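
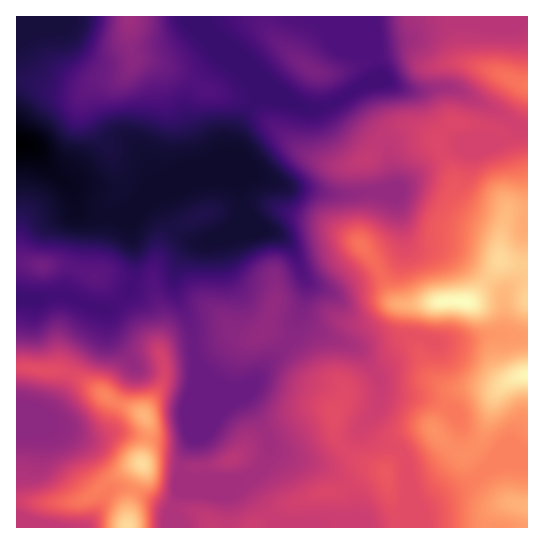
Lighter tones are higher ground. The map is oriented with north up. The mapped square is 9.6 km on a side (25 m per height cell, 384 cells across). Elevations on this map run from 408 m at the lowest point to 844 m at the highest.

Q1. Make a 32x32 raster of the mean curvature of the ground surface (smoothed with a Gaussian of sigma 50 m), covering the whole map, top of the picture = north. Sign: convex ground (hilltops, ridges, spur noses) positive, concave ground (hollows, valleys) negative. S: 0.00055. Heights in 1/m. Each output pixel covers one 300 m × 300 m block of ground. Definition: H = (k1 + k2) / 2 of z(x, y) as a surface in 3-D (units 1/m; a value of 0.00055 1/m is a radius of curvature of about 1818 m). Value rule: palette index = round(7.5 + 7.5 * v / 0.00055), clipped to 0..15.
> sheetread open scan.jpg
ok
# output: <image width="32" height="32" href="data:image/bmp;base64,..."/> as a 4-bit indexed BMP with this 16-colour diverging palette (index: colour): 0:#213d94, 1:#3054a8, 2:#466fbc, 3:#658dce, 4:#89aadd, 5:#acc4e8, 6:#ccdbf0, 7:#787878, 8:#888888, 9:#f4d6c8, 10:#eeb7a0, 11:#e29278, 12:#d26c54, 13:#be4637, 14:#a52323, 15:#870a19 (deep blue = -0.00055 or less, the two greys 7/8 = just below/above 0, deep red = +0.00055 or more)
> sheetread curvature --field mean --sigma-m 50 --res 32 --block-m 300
<image width="32" height="32" href="data:image/bmp;base64,Qk12AgAAAAAAAHYAAAAoAAAAIAAAACAAAAABAAQAAAAAAAACAAATCwAAEwsAABAAAAAAAAAAlD0hAKhUMAC8b0YAzo1lAN2qiQDoxKwA8NvMAHh4eACIiIgAyNb0AKC37gB4kuIAVGzSADdGvgAjI6UAGQqHAFQzBP9Caaiod2d2aXZ3l2a+78SsQohliJmIh3l2Z4m6dnipROFXd2eIqoeJZ3d3loVpiq7xaYdmdmd4mleJdmaXZlSv9EitlmZniIhHmZd3ZmVENboDSqZneoZ3areIV3dkRyr2B0iniHqGZ52lamZlRIy/8wd1WJmamFZ3dVyDNFffls0Hd1SJh5lmd5iMts3Ku0BPNmdkiqq4ZoqXis/ry3RknyWIhleJhXd4ZWlYdLhTae42mJl2ZUR5h0VYZWS3ZVmaVpiJhneYVCEhRlZ0hlVXaFmpeZZ7ZZ/O+/pqZFVoZZZ7l2m3VSitnf/oSol3qoa1eHaZxBV2llZVeGavyqumt3ZljuFreMZVRFu4p4iIY5hlZkZQmb+nZ2VqtZRVVmaHd2ZjFbvOp2qHeaSXdnd3eJqXd5nLmXVKl3e2mYaIh3d4h3mDdTRVOKdpyIh3d4d3d3d2MEd2VDaoWqaHd3iHd3d3dUnNy6d2iWeIZXdoh3d3d1WtuZqXmZZlV2V5dmZod2ZZyXaKl3mHeIV3e5ZWiYdne5ZFery6m6lleYqZh4hpqYdkUyaZhqlDSJh6mbhoeah3VZlTMAMgOKuHeKebioh2dWvcuFLOus3JeIZ4ioiHZ1arlld2yJqZhnd1Wql3ZnZ6qHZ3RpZ3ZVV3djbLlUd4mGZ3d0i3h3d3"/>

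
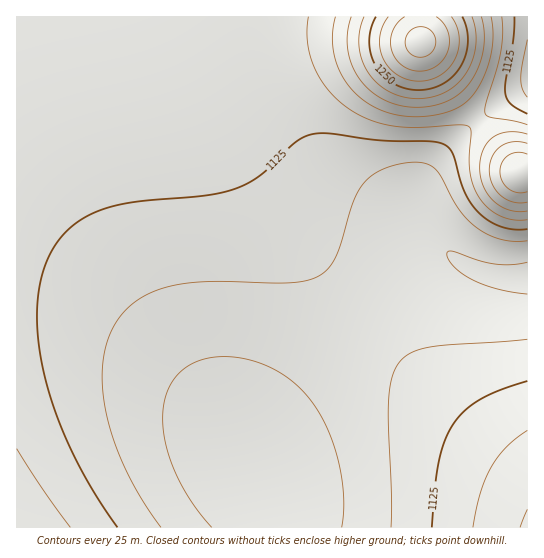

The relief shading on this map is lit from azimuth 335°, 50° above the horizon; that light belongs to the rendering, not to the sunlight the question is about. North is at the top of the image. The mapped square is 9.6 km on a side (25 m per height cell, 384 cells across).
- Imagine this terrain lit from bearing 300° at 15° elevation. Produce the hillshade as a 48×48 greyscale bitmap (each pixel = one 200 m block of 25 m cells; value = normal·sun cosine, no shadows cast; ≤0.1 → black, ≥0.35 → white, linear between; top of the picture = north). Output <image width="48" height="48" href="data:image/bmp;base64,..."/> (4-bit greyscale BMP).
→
<image width="48" height="48" href="data:image/bmp;base64,Qk32BAAAAAAAAHYAAAAoAAAAMAAAADAAAAABAAQAAAAAAIAEAAATCwAAEwsAABAAAAAAAAAAAAAAABEREQAiIiIAMzMzAERERABVVVUAZmZmAHd3dwCIiIgAmZmZAKqqqgC7u7sAzMzMAN3d3QDu7u4A////AJmZmZmZmZmZmZmZqqqqq7u7u7u7u7u7u5mZmZmZmZmZmZmZqqqqq7u7u7u7u7u7u5mZmZmZmZmZmZmZqqqqq7u7u7u7u7u7u5mZmZmYiZmZmZmZqqqqq7u7u7u7u7u7u5mZmZmIiJmZmZmZqqqqqru7u7u7u7u7u5mZmZiIiImZmZmZqqqqqru7u7u7u7u7u5mZmYiIiImZmZmZqqqqqru7u7u7u7u7u5mZmIiIiImZmZmZmqqqqqu7u7u7u7u7u5mZmIiIiImZmZmZmqqqqqq7u7u7u7u7u5mZiIiIiImZmZmZmqqqqqqru7u7u7u7u5mZiIiIiImZmZmZmqqqqqqqu7u7u7u7u5mZiIiIiImZmZmZmqqqqqqqqru7u7u7u5mZiIiIiImZmZmZmqqqqqqqqqq7u7u7u5mZiIiIiImZmZmZmaqqqqqqqqqqu7u7u5mZiIiIiJmZmZmZmaqqqqqqqqqqqru7u5mZiIiIiJmZmZmZmZqqqqqqqqqqqqq7u5mZiIiIiZmZmZmZmZqqqqqqqqqqqqqru5mZmIiImZmZmZmZmZmqqqqqqqqqqqqqu5mZmZmZmZmZmZmZmZmZqqqqqqqqqqqqq5mZmZmZmZmZmZmZmZmZmZqqqqqqqqqqqpmZmZmZmZmZmZmZmZmZmZmZmqqqqqqqqpmZmZmZmZmZmZmZmZmZmZmZmZmqqqqqqpmZmZmZmZmZmZmZmZmZmZmZmZmZqqqqqpmZmZmZmZmZmZmZmZmZmZmZmZmZmaqZmZmZmZmZmZmZmZmZmZmZmZmZmZmZmZmZmZmZmZmZmZmZmZmZmZmZmZmZmZmZmZmZiJmZmZmZmZmZmZmZmZmZmZmZmZmZmqmYd5mZmZmZmZmZmZmZmZmZmZmZmZmZqqqYdpmZmZmZmZmZmZmZmZmZmZmZmZmaqqqYZpmZmZmZmZmZmZmZmZmZmZmZmZmau7updpmZmZmZmZmZmZmZmZmZmZiIiZmqvMy6dpmZmZmZmZmZmZmZmZmZmYiIiJmrze7bl5mZmZmZmZmZmZmZmZmZmYiIiImrze/9qZmZmZmZmZmZmZmZmZmZmYiIiImazv//y5mZmZmZmZmZmZmZmZmZmYiIiIiavf//3JmZmZmZmZmZmZmZmZmZmZiIiHiJrO//7ZmZmZmZmZmZmZmZmZmZmZmIh3d4m87/7ZmZmZmZmZmZmZmZmZmZmZmYh3ZmeKvd3JmZmZmZmZmZmZmZmZmZmZmZh2ZVVomru6qZmZmZmZmZmZmZmZmZqqqph2VERFZ4maqqqqqqmZmZmZmZmZmqqruqmHVDIjRWeKqqqqqqqpmZmZmZmZmqq7y7qXZCERI0VqqqqqqqqqqZmZmZmZqqvMzcuoZDEAEjRaqqqqqqqqqpmZmZmaqrvN3u3KhTIAASRKqqqqqqqqqpmZmZmaqrze7/7bl0IQASNKqqqqqqqqqqmZmZmqq7ze///tqGQhESNKqqqqqqqqqqqZmZmqq7ze///+yXUyIjRKqqqqqqqqqqqpmZmqq7ze///+yoZDM0RQ=="/>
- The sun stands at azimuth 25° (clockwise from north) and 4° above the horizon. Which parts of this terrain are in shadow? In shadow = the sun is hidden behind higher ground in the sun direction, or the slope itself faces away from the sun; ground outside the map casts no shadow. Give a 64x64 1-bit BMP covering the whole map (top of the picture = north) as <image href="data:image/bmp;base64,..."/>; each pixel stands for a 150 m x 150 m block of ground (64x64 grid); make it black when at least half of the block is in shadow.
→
<image width="64" height="64" href="data:image/bmp;base64,Qk0+AgAAAAAAAD4AAAAoAAAAQAAAAEAAAAABAAEAAAAAAAACAAATCwAAEwsAAAIAAAAAAAAA////AAAAAAAAAAAAAAAAAAAAAAAAAAAAAAAAAAAAAAAAAAAAAAAAAAAAAAAAAAAAAAAAAAAAAAAAAAAAAAAAAAAAAAAAAAAAAAAAAAAAAAAAAAAAAAAAAAAAAAAAAAAAAAAAAAAAAAAAAAAAAAAAAAAAAAAAAAAAAAAAAAAAAAAAAAAAAAAAAAAAAAAAAAAAAAAAAAAAAAAAAAAAAAAAAAAAAAAAAAAAAAAAAAAAAAAAAAAAAAAAAAAAAAAAAAAAAAAAAAAAAAAAAAAAAAAAAAAAAAAAAAAAAAAAAAAAAAAAAAAAAAAAAAAAAAAAAAAAAAAAAAAAAMAAAAAAAAAB4AAAAAAAAAHwAAAAAAAAA/gAAAAAAAAD/AAAAAAAAAP+AAAAAAAAA/8AAAAAAAAD/wAAAAAAAAP/AAAAAAAAA/8AAAAAAGAD/wAAAAAA+AP/AAAAAAD+Af8AAAAAAf8B/wAAAAAB/4H8AAAAAAH/wEAAAAAAAf/gAAAAAAAB//AAAAAAAAH/+AAAAAAAAf/4AAAAAAAB//wAAAAAAAH//AAAAAAAAf/+AAAAAAAA//4AAAAAAAD//gAAAAAAAP/+AAAAAAAA//4AAAAAAAB//AAAAAAAAH/4AAAAAAAAf+AAAAAAAAAfAAAAAAAAAAAAAAAAAAAAAAAAAAAAAAAAAAAAAAAAAAAAAA=="/>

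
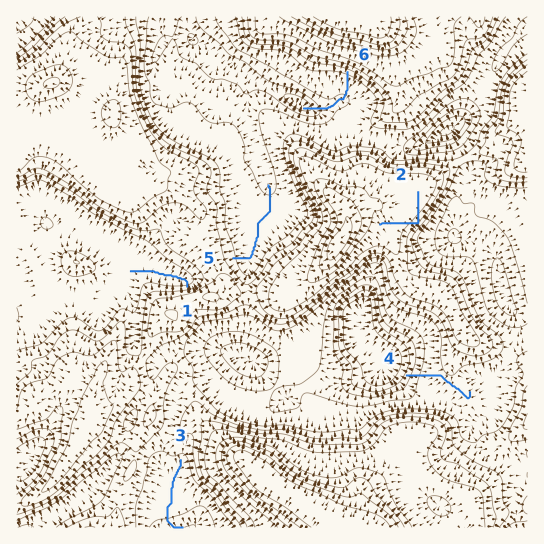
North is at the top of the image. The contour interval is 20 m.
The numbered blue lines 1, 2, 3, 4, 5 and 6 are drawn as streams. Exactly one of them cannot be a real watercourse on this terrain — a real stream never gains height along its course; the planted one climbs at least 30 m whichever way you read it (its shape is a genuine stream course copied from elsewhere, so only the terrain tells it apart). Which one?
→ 2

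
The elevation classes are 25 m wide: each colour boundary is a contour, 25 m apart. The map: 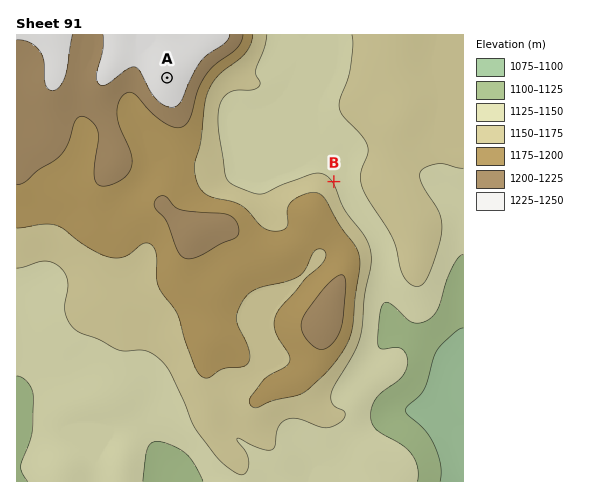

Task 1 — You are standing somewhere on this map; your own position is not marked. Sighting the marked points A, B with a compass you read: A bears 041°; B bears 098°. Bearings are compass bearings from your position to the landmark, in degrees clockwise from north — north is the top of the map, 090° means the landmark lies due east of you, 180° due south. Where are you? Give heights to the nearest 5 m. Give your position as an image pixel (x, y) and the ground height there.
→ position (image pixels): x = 105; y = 149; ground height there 1205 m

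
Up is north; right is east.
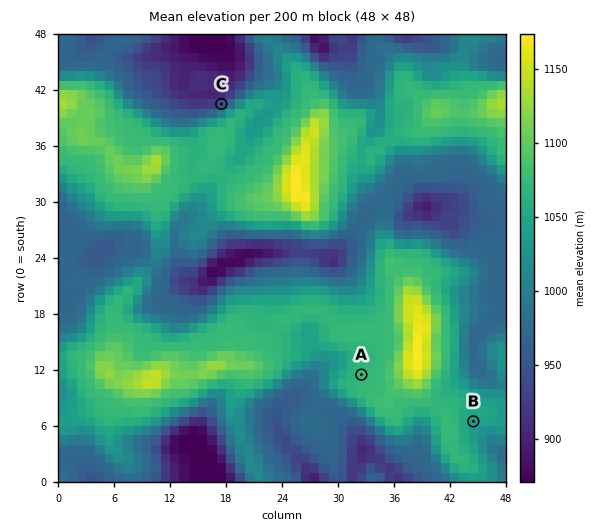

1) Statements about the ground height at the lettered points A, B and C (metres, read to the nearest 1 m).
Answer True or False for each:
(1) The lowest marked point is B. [False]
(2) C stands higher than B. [False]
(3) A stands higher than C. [True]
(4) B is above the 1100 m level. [False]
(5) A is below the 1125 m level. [True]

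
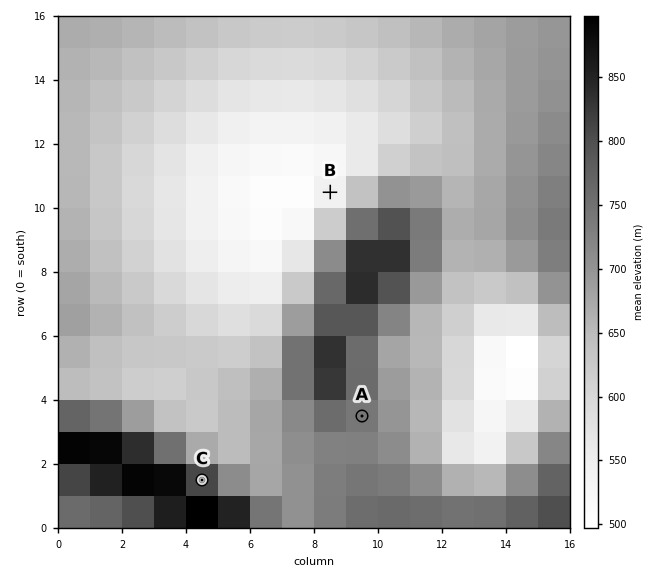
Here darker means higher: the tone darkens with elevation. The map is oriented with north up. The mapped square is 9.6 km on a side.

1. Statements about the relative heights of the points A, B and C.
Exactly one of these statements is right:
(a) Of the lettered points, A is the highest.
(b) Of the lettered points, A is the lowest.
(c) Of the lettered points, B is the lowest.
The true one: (c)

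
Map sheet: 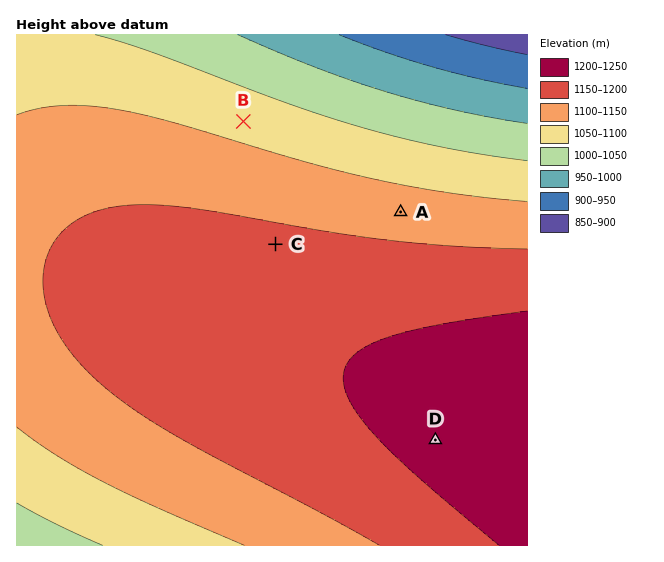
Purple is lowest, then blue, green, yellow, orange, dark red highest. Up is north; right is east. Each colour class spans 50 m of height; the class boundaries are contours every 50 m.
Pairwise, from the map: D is above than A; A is below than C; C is above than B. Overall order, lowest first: B A C D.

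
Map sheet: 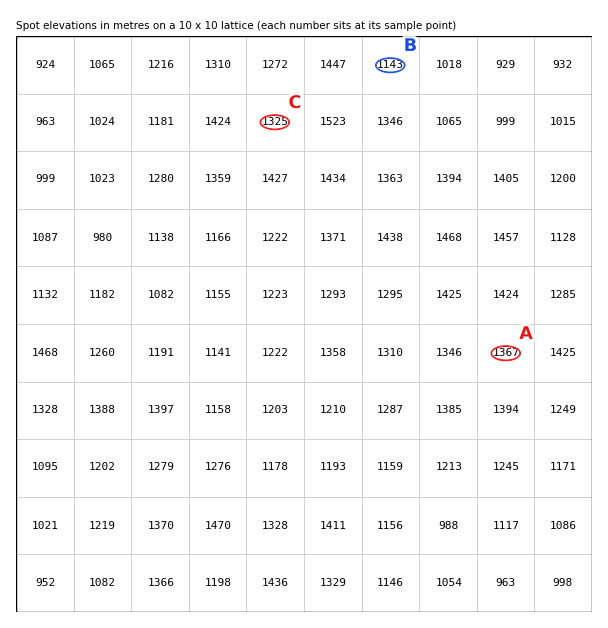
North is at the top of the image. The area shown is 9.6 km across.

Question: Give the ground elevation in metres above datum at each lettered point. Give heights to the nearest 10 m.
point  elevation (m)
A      1370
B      1140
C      1320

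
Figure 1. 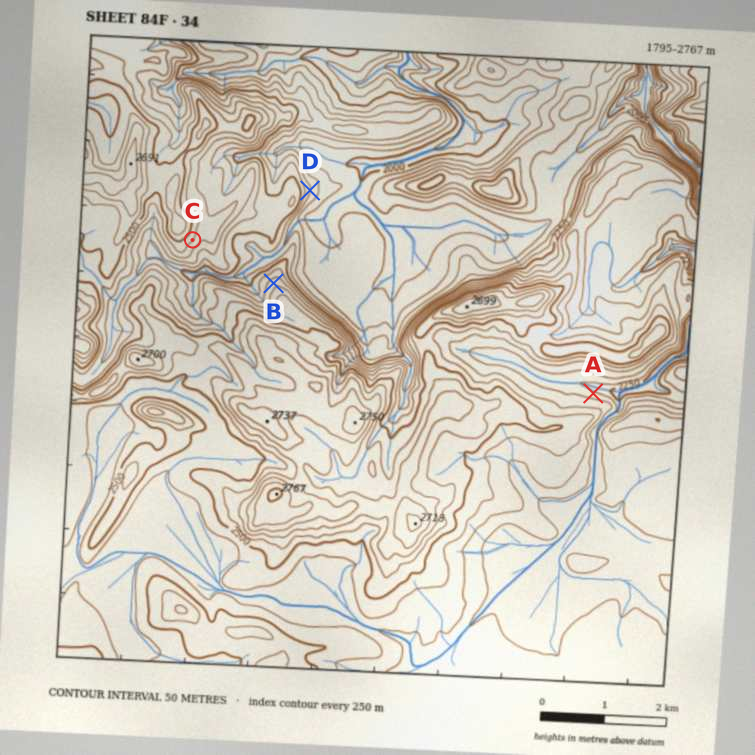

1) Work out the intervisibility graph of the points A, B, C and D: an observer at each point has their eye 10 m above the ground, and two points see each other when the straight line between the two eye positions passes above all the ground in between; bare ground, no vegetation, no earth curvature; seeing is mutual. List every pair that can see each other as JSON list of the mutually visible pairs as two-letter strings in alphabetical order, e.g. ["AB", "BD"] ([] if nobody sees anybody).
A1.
["BC", "BD"]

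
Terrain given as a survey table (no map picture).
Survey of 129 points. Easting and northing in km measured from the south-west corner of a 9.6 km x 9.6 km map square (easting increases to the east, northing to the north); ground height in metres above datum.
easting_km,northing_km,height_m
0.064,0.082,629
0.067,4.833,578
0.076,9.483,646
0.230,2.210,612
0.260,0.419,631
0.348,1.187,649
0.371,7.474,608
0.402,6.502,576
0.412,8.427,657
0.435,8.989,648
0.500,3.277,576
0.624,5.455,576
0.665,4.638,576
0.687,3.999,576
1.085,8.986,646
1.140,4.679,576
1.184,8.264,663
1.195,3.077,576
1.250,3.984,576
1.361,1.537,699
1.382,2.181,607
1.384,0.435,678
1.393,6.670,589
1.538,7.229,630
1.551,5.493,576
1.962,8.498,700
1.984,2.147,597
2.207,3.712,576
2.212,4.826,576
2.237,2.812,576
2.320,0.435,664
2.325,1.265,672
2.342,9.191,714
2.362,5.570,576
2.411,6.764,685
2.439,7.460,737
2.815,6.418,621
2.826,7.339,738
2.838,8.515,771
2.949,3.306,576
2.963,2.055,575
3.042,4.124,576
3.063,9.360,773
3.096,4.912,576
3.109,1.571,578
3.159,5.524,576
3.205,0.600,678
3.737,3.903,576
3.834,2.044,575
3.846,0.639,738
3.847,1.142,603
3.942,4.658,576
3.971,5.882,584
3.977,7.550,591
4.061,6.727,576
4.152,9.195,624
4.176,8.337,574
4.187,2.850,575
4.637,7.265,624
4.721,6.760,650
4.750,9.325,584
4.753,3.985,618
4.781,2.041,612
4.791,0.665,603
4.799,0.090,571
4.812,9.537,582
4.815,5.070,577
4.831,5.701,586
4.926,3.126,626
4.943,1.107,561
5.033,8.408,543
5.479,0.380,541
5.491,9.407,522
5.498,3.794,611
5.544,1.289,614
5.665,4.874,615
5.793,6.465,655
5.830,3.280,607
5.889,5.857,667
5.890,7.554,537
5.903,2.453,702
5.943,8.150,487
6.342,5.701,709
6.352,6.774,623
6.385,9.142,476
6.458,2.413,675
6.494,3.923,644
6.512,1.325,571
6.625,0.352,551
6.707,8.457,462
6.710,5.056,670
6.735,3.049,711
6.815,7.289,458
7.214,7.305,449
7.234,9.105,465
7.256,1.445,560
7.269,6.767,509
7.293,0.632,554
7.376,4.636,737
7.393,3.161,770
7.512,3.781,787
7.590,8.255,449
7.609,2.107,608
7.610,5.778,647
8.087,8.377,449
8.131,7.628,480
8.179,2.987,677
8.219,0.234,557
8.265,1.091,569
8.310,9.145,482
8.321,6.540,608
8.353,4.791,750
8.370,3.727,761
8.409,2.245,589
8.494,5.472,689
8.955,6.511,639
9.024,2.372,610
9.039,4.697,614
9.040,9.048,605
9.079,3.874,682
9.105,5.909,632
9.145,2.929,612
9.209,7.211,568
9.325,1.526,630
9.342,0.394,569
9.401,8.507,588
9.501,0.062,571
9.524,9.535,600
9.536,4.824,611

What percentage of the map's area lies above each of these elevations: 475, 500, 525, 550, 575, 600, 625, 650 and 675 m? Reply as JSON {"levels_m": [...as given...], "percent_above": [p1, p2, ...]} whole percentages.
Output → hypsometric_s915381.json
{"levels_m": [475, 500, 525, 550, 575, 600, 625, 650, 675], "percent_above": [94, 93, 91, 89, 80, 48, 36, 25, 16]}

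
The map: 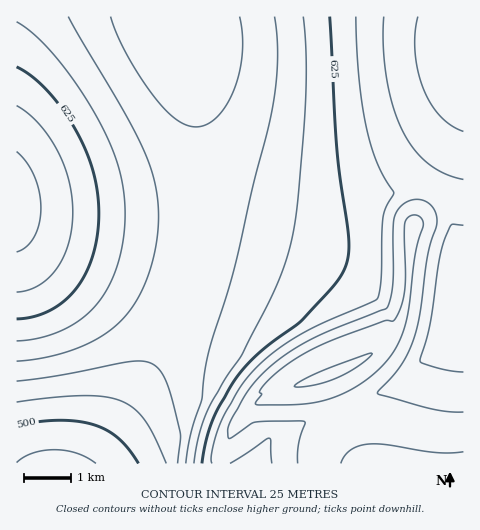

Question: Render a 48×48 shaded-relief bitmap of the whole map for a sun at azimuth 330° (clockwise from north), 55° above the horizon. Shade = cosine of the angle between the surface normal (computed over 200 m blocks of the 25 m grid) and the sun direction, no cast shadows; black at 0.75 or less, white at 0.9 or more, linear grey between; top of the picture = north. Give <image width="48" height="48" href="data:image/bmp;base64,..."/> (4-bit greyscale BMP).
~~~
<image width="48" height="48" href="data:image/bmp;base64,Qk32BAAAAAAAAHYAAAAoAAAAMAAAADAAAAABAAQAAAAAAIAEAAATCwAAEwsAABAAAAAAAAAAAAAAABEREQAiIiIAMzMzAERERABVVVUAZmZmAHd3dwCIiIgAmZmZAKqqqgC7u7sAzMzMAN3d3QDu7u4A////AFVVZmZmZnd3i7u4RER4iIiIiIiIiIiIiFVVVWZmZnd3iru5VERoiIiIiIiIiIiIiFVVVVZmZnd3ebzLdERHiIiIiIiIiIiIiFVVVVVmZmd3eLzMpUQ0Z4iIiIiIiIiIiEREVVVWZmd3eKzMyEMzNGd4iIiIiIiIiERERVVVZmd3eJvN3HQzMzRWeIiIiIiIiERERFVVZmZ3eIrN3bhUMzMzRWeIiIiIiEREREVVVmZ3eIis3duXZUMzMzRniIiIiERERERVVmZ3eIib3d25mHZDMzM0aIiIiERERERVVWZnd4iJvd3cqZmHUzIiNXiIiERERERFVWZnd4iInN7u25iJl1MiI1eIiERERERFVWZnd4iImb3u7duYiZdCIjV4iERERERFVVZnd4iIiZvN7t3bmHiFMiNoiERERERFVVZmd3iIiJmr3d3d3KiIUzNXiERERERFVVZmd3iIiImZq83d3dyphDNGd0RERERFVVZmd3iIiIiZmavM3d3LpjM1d0RERERFVVZmd3eIiIiIiImavMzMuEM1d1VERERFVVZmZ3eIiIiIiIiIiavLqEM0Z1VURERVVVZmZ3d4iIiIiIiIiImqqVM0Z1VVVVVVVVZmZ3d4iIiIiIiIiHiaqVM0ZlVVVVVVVVZmZ3d3iIiIiIiIh3iZmFM0ZlVVVVVVVVZmZ3d3iIiIiIiIh3iZmFM0VlVVVVVVVVZmZ3d3iIiIiIiId3iZmFMzVmZVVVVVVVZmZ3d3eIiIiIiId3eZmWMzVmZlVVVVVWZmZ3d3eIiIiIiId3eaqWMzRmZmZVVVVWZmZ3d3eIiIiIiId3eKqoUzVWZmZmVVZmZmZ3d3eIiIiIiId3eKu6dlVmZmZmZmZmZmZ3d3eIiIiIiId3d6u7l2ZmZmZmZmZmZmd3d3eIiIiIiId3d4q6mGZndmZmZmZmZmd3d3eIiIiIiId3d3iJh2Znd2ZmZmZmZnd3d3iIiIiIiIh3d3d3ZmZnd3ZmZmZmZ3d3d3iIiIiIiIh3d3d3ZmZnd3dmZmZmd3d3d4iIiIiIiIiHd3d3ZmZnd3d3ZmZnd3d3eIiIiIiIiIiHd3d3dmZnd3d3d3d3d3d3eIiIiIiIiIiId3d3dmZnd3d3d3d3d3d3iIiIiIiIiIiId3d3d2Zod3d3d3d3d3d3iIiIiIiIiIiIh3d3d2Zoh3d3d3d3d3d4iIiIiIiIiIiIh3d3d3Zoh3d3d3d3d3d4iIiIiIiIiIiIiHd3d3doh3d3d3d3d3d4iIiIiIiIiIiIiId3d3d4iHd3d3d3d3d4iIiIiIiIiIiIiIh3d3d4iHd3d3d3d3d3iIiIiIiIiIiIiIiHd3d4iHd3d3d3d3d3iIiIiIiIiIiIiIiId3d4h3d3d3d3d3d3eIiIiIiIiIiIiIiIh3d4h3d3d3d3d3d3d4iIiIiIiIiIiIiIiHd4h3d3d3d3d3d3d3iIiIiIiIiIiIiIiId4d3d3d3d3d3d3d3d4iIiIiIiIiIiIiIiId3d3d3d3d3d3d3d4iIiIiIiIiIiIiIiA=="/>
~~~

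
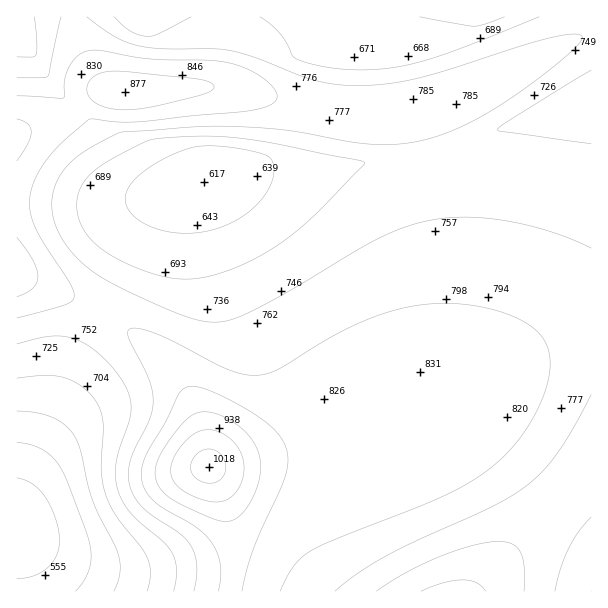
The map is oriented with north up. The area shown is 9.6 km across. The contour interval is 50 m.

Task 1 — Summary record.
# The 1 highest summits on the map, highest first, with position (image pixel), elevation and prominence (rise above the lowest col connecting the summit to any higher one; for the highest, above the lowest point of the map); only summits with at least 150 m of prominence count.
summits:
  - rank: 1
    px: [209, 467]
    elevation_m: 1018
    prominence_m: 500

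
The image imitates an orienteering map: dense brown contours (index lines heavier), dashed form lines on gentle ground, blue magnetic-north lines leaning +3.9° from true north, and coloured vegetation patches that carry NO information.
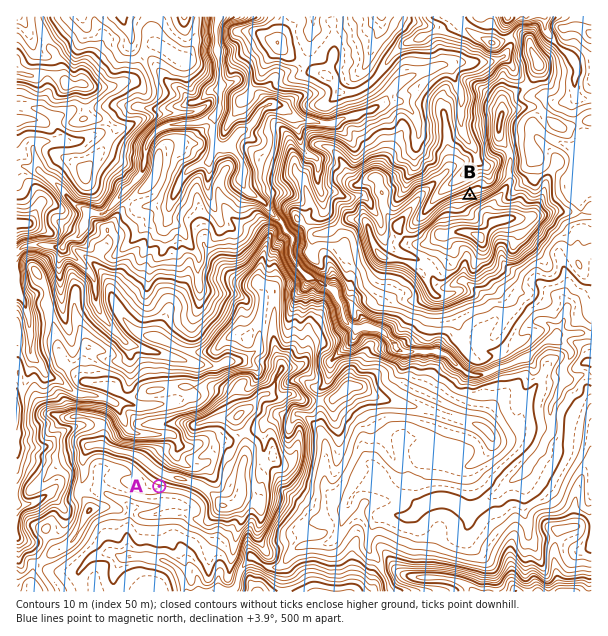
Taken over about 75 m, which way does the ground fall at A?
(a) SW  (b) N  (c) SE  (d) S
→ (d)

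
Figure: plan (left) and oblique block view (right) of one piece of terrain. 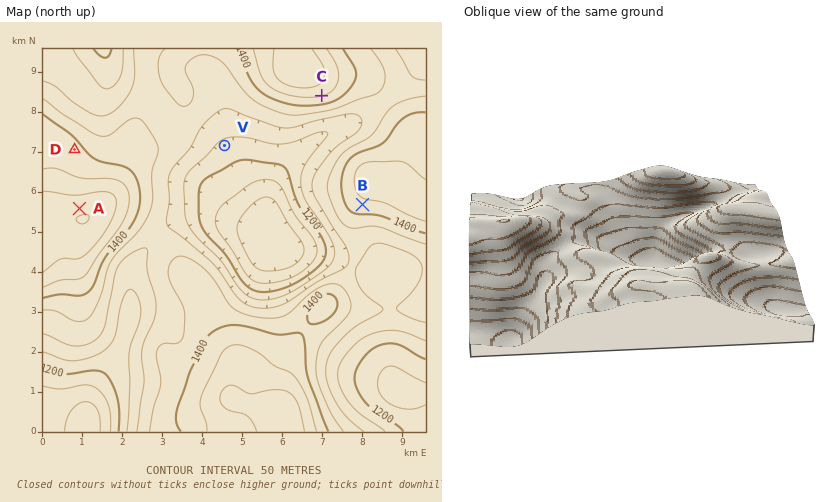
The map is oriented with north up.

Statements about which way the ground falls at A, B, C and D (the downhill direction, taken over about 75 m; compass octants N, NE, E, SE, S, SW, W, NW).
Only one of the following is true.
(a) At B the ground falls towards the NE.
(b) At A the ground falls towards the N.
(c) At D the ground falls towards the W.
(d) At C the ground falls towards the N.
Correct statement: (b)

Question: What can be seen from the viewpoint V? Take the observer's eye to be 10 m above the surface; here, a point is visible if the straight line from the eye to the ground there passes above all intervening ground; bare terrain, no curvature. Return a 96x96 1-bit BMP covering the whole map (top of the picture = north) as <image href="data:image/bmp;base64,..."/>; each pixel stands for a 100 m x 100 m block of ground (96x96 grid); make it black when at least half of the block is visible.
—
<image width="96" height="96" href="data:image/bmp;base64,Qk2+BAAAAAAAAD4AAAAoAAAAYAAAAGAAAAABAAEAAAAAAIAEAAATCwAAEwsAAAIAAAAAAAAA////AAAAAAAAAAAAAAAAAAAAAAAAAAAAAAAAAAAAAAAAAAAAAAAAAAAAAAAAAAAAAAAAAAAAAAAAAAAAAAAAAAAAAAAAAAAAAAAAAAAAAAAAAAAAAAAAAAAAAAAAAAAAAAAACAAAAAAAAAAAAAAA/wAAAAAAAAAAAEAD/4AAAAAAAAAAAHgP/4AAAAAAAAAAAD///wAAAAAAAAAAAD///wAAAAAAAAAAAB///gAAAAAAAAAAAA/H/gAAAAAAAAAAAAcB/AAAAAAAAAAAAAAAeAAAAAAAAAAAAAAAEAAAAAAAAAAAAAAAAAAAAAAAAAAAAAAH+AAAAAAAAAAAAD4f/AAAAAAAAAAAAD///gAAAAAAAAAAAD///wAAAAAAAAAAAD///wAAAAAAAAAAAD///4AAAAAAAAAAAB///4AAAAAAAAAAAB///4AAAAAAAAAAAA///8AAAAAAAAAAAA///8AAAAAAAAAAAAf//+AAAAAAAAAAAAf///gAAAAAAAAAAAf///wAAAAAAAAAAAf///4AAAAAAAAAAA////+AAAAAAAAAAB/////AAAAABAAAAD/////gAAAADAAAAH/////wAAAADAAAAP/////wAAAADgAAAf/////wAAAADgAAB//////4AAAAHgAAD//////4AAAADAAAH//////4AAAADAAAP//////8AAAABAAAf//////8AAAABAAA///////8AAAAAAAA///////4AAAAAAAB///////4AAAAAAAB///////wAAAAAAAB///////wAAAAAOAD///////gAAAAAPwD///////gAAAAAP/D///g///gAAAAAP/j//+Af//wAAAAAP////8Af//wAAAAAP////4AP//wAAAAAP////4AP//4AAAAAP////4AP//8AAAAAP////4AP//8AAAAAP////8AP//+AAAAAH////8AP//+AAAAAH////+AP//+AAAAAH/////AP///AAAAAH/////gP///AAAAAD/////wf///AAAAAD///7/4////AAAAAB///7//////AAAAAAP/////////gAAAAAB/////////gAAAAAAf////////gAAAAAAf////////wAAAAAAAP///4H///gAAAAAAH///4A///4AAAAAAD///8AH//8AAAAAAB///8AB//+AAAAAAB///+AAP/+AAAAAAB///+AAD//AAAAAAB////AAA//AAAAAAB////gAAf/AAAAAAB////wAAP/AAAAAAA/H//+AAD/AAAAAAA+D///wAAfAAAAAAAID///4AACAAAAAAAAD///wAAAAAAAAAAAD///gAAAAAAAAAAAD///AAAAAAAAAAAAD//+AAAAAAAAAAAAD//8AAAAAAAAAAAAD//wAAAAAAAAAAAAD//AAAAAAAAAAAAAH/4AAAAAAAAAAAAAH/AAAAAAAAAAAAAAD8AAAAAAAAAAAAAAD4AAAAAAAAAAAAAAD4AAAAAAAAAAAAAADwAAAAAAAAAAAAAADgAAAAAAA="/>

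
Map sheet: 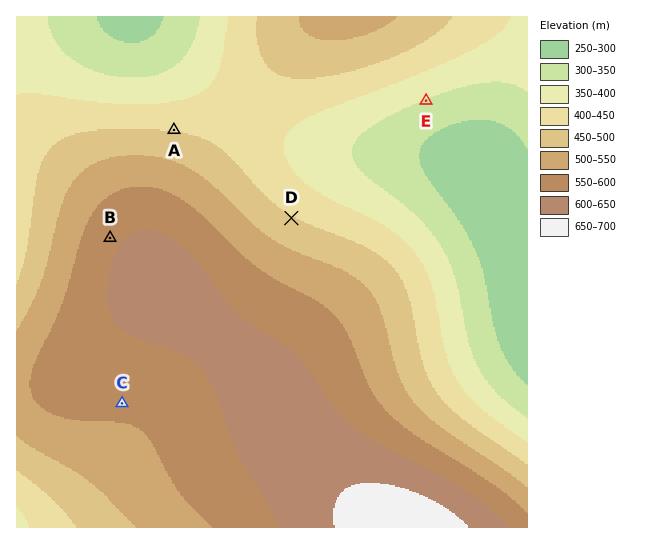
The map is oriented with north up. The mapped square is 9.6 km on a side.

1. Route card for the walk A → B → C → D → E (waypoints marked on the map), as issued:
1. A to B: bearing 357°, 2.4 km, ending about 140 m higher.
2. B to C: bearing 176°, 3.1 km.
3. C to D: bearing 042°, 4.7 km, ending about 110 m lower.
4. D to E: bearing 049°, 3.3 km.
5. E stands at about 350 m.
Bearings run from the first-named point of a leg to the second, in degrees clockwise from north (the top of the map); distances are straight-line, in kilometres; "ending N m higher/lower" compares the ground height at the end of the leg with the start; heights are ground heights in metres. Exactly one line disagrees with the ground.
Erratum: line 1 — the bearing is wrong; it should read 211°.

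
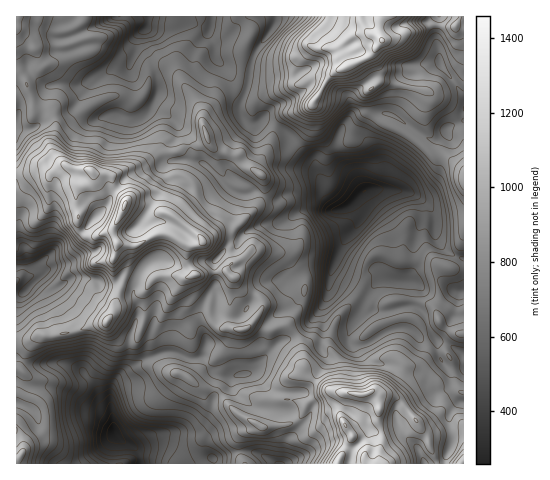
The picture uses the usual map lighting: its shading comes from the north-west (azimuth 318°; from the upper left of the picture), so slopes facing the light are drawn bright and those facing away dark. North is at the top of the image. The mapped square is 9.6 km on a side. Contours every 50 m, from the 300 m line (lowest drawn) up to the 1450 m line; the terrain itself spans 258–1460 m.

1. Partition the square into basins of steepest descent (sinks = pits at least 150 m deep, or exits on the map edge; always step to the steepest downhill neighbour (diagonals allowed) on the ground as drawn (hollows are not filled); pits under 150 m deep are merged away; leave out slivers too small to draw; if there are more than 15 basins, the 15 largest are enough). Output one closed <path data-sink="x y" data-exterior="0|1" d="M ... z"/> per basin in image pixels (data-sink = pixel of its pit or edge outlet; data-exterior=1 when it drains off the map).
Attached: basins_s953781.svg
<path data-sink="364 192" data-exterior="0" d="M463 16l-3 1-5 9-23-2-14 7-36 9-10 15 7 19-1 9-4 4-17-24-25 11-23 33-19 6-13 10-5 18-16 27 1 4-12-6-7-11-8 0-14-5-8-10-6 4-12 2-11 5-19 3-19 10-31 12 3 9 13 18 7 0 22 9 11 1 9-26 0-9 8-1 6 3 4 6 0 8-21 22 24 17 7 8 12-2 10 5 6 5 1 15-5 8 8 7 7 11 15 6 5 6 0 6-9 14 16 8 15-5 6 3 10 13 3 14 0 16 5 7 27 14 26 3 15-3 6 3 11 1 8 6 26 34 37-3z"/><path data-sink="115 432" data-exterior="0" d="M103 174l-9 0-5 9-8 2-4 5-1 9 4 32 4 4 12 1 16-6 4 11-2 17-4 3-14 2-3 22 5 13 13 8 2 6-5 8-5 4-7 0-15 6-27 6-13-2-12 6-13 1 0 122 227 1-4-15 0-9 6-9 5-1 6-6 6 3 11 0 19-4 10-7 6-14 22-12-26-16-3-30-4-8-7-8-6-3-15 5-16-8 9-14 0-6-5-6-15-6-7-11-8-7 5-8-1-15-6-5-10-5-12 2-7-8-24-17 21-22 0-8-4-6-6-3-8 1 0 9-9 26-11-1-22-9-7 0-13-18-1-7z"/><path data-sink="145 29" data-exterior="0" d="M361 16l-276 0-7 9-7 4 0 3 5 10 6-2 4 13-27 10-17 1-17 14 0 4 7 17 2 11 14 3 6 9 2 9-5 13 2 10 6 7 11 7 15 1 9 5 18 2 11-6 18-6 19-10 19-3 11-5 12-2 6-4 8 10 14 5 8 0 7 11 11 5 16-30 5-18 13-10 19-6 21-31 18-10-10-18 12-11 18-5-7-10z"/><path data-sink="25 292" data-exterior="0" d="M67 165l-18 11-14 0-19 14 1 150 12 0 12-6 13 2 27-6 15-6 7 0 5-4 5-8-2-6-13-8-5-13 3-22 14-2 4-3 2-17-4-11-16 6-12-1-4-4-2-6 1-11-3-19 5-10 11-5 1-6-3-4-16-1z"/><path data-sink="279 463" data-exterior="1" d="M334 390l-7 2-19 10-6 14-10 7-19 4-11 0-6-3-6 6-5 1-6 9 0 9 5 14 93 1 15-29-10-16 0-10 5-16z"/>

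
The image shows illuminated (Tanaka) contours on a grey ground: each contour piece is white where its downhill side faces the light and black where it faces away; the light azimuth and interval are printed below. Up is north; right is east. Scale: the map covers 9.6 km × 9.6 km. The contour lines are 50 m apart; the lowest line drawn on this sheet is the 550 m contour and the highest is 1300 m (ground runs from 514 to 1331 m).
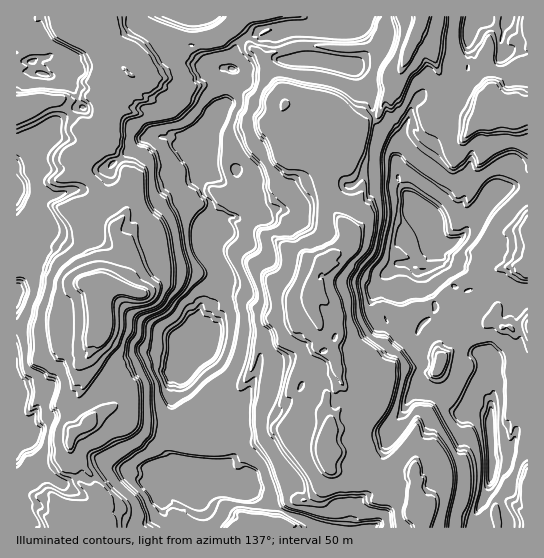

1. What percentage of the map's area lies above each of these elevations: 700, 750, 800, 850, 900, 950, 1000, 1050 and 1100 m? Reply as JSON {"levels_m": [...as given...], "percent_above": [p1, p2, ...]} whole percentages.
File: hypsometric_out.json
{"levels_m": [700, 750, 800, 850, 900, 950, 1000, 1050, 1100], "percent_above": [93, 91, 69, 64, 60, 42, 38, 33, 15]}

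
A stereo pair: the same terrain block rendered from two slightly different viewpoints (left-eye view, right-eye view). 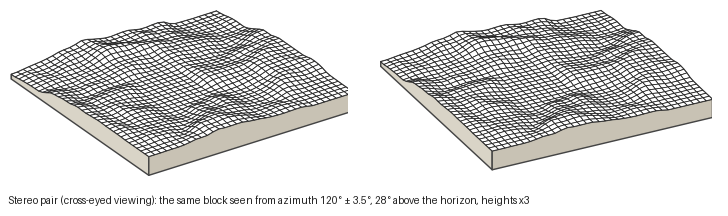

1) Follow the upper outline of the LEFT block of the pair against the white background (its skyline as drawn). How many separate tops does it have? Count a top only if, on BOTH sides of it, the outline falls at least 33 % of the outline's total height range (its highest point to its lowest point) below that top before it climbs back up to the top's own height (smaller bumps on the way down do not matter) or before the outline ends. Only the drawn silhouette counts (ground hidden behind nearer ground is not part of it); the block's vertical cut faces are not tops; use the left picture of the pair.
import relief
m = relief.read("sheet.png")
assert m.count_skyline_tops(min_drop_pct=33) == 1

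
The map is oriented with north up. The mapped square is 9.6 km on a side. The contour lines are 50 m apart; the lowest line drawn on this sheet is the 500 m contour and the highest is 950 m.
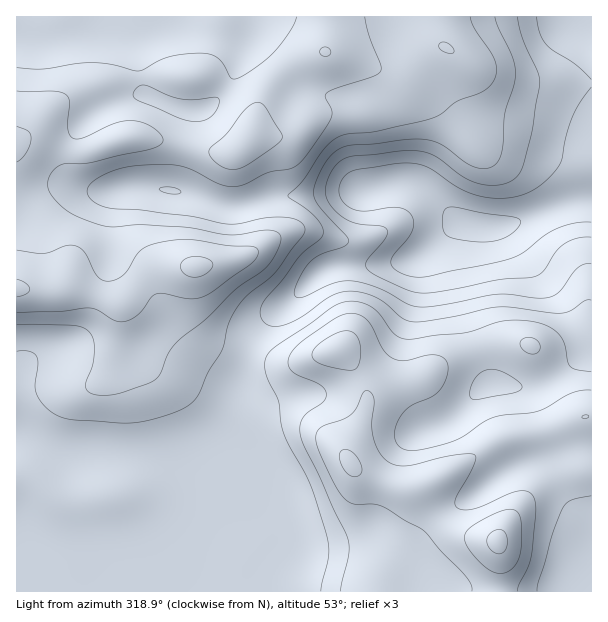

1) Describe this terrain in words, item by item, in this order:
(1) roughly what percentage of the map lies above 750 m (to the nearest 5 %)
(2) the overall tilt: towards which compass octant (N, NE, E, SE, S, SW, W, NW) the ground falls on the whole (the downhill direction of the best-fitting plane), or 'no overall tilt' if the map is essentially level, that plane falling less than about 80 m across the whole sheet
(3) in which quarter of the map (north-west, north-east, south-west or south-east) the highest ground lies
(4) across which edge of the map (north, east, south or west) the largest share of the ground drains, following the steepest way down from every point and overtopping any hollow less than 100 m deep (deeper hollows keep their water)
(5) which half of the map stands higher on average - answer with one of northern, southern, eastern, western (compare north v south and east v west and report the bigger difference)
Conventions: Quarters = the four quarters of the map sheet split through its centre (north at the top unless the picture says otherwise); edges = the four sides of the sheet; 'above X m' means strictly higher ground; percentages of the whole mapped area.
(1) About 50 % of the map lies above 750 m.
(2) On the whole the ground falls towards the north-east.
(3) The highest point lies in the south-east quarter of the map.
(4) The largest share of the runoff leaves by the eastern edge.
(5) Taken as a whole, the southern half is higher than the northern.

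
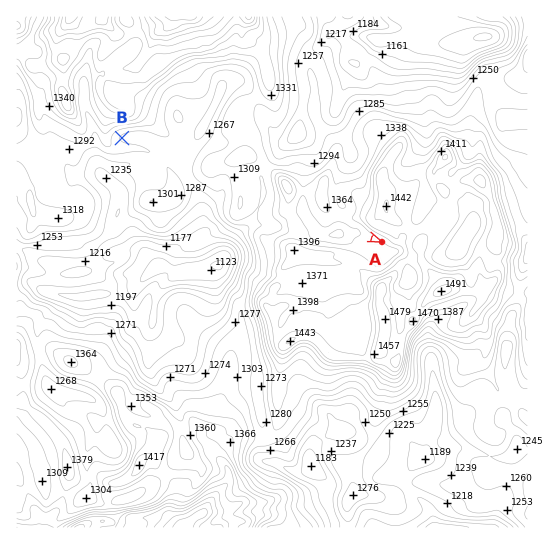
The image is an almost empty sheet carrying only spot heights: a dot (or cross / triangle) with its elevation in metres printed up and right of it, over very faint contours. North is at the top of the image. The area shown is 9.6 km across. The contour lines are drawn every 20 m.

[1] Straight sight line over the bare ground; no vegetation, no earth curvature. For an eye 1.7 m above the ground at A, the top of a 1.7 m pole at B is out of sight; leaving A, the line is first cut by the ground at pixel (332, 222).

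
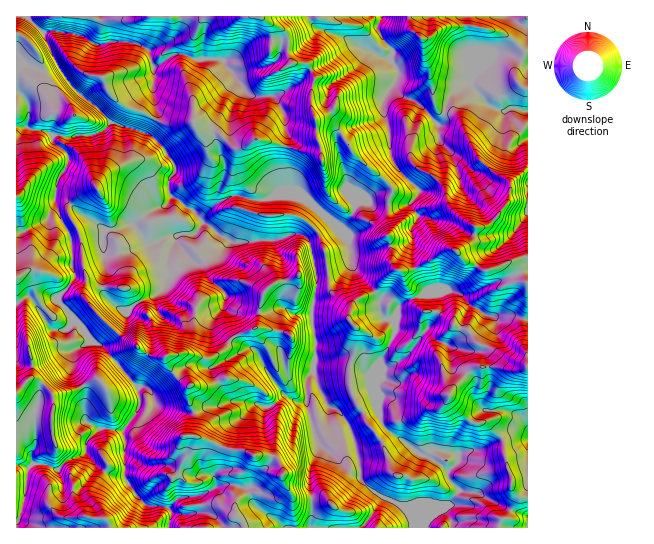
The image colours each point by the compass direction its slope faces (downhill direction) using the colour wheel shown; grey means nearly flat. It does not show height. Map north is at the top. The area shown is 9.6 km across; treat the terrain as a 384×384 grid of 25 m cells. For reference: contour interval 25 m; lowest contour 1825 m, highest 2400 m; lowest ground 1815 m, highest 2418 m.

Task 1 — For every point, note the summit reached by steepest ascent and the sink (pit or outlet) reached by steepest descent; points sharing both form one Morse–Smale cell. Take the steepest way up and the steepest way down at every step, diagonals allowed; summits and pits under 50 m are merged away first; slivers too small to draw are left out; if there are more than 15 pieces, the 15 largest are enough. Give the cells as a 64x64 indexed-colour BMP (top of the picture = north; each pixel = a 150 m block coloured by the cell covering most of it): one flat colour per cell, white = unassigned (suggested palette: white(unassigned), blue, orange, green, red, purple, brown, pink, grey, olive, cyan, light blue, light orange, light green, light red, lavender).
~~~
<image width="64" height="64" href="data:image/bmp;base64,Qk12CAAAAAAAAHYAAAAoAAAAQAAAAEAAAAABAAQAAAAAAAAIAAATCwAAEwsAABAAAAAAAAAA////ALR3HwAOf/8ALKAsACgn1gC9Z5QAS1aMAMJ34wB/f38AIr28AM++FwDox64AeLv/AIrfmACWmP8A1bDFAEREREREREREREIiIiIiIiIiIiIiIiIAAAAREREREQAAREREREREREREQiIiIiIiIiIiIiIiIgAAAREREREREABERERERERERERCIiIiIiIiIiIiIiIiIAABERERERERAEREREREREREIiIiIiIiIiIiIiIiIiIiAREREREREREAREREREREREIiIiIiIiIiIiIiIiIiIiERERERERERERFEREREREREIiIiIiIiIiIiIiIiIiIiEREREREREREREUREREREREQiIiIiIiIiIiIiIiIiIiERERERERERERERRERERERERCIiIiIiIiIiIiIiIiIiIRERERERERERERGqqqqkREREIiIiIiIiIiIiIiIiIiIhEREREREREREREaqqqqqkREQiIiIiIiIiIiIiIiIiIiERERERERERERERqqqqqqRERCIiIiIiIiIiIiIiIiIiERERERERERERERGqqqqqpEREIiIiIiIiIiIiIiIiIiIREREREREREREREaqqqqqqREQiIiIiIiIiIiIiIiIiIhERERERERERERERqqqqqqRERCIiIiIiIiIiIiIiIiIhERERERERERERERGqqqqqpEREQiIiKCIiIiIiIiIiIhEREREREREREREREaqqqqqkRERCIoiIiIgiIiIiIiIhERERERERERERERERqqqqqqREREIoiIiIiCIiIiJ3IhERERERERERERERERGqqqqqREREQoiIiIiIIiIiJ3ciEREREREREREREREREaqqqqpERESIiIiIiIIiIiJ3dyIREREBERERERERERERqqqqpERERIiIiIiIgiIiJ3d3cREREQERERERERERERGqqqqkRERIiIiIiIiCIiInd3dxEREQABEREREREREREaqqqqRERIiIiIiIiIiCInd3d3AAAAAAERERERERERERqqqqqkRIiIiIiIiIiIiHd3d3cAAAAAARERERERERERGqqqqqpESIiIiIiIiIiHd3d3dwAAAAAAEREREREREREaqqqqqkREiIiIiIiIiHd3d3d3AAAAAAARERERERERERqqoACkRERIiIiIiIiId3d3d3cAAAAAABERERERERERGqoAAEREREhEiIiIiId3d3d3dwAAAAABERERERERERmaqgAEREREZESIiIiIh3d3d3d3AAAAAAERERERERmZmZCgAEREREZmZEiIiIiHd3d3d3cAAAAAAZkREREZmZmZkAAABEREZmZmaIiIiId3d3d3dwAAAACZmZmZEZmZmZmQAAAARERmZmZmiIiId3d3d3d3cAAACZmZmZmZmZmZmZAAAABERGZmZmaIiId3d3d3d3dwAACZmZmZmZmZmZmZkAAAAEREZmZmZoiIh3d3d3d3d3AACZmZVVmZmZmZmZmQAAAARERmZmZmiId3d3d3d3d3ZmYJmZlVVVmZmZmZmZAAAABERGZmZmaId3d3d3d3d3dmZmZpmVVVVZmZmZmZkAAAAEREZmZmZmd3d3d3d3d3d2ZmZmZmBVVVVVWZmZmQAAAARERmZmZmZ3d3dmZmZmd2ZmZmZmYABVVVVZmZmZAAAAAERMxmZmZmZnZmZmZmZmZmZmZmZgAFVVVVWZmZkAAAAADMzMxmZmZmZmZmZmZmZmYzZmZmAAVVVVVVWZmQAAAADMzMzMxmZmM2ZmZmZmZmYzM2ZmAABVVVVVVVmZAAAADMzMzMzMxmMzNmZmZmZmYzMzNmM+5VVVVVVVWZkAAAzMzMzMzMzDMzMzMzMzMzMzMzMzMz7uVVVVVVVVmQAADMzMzMzMzMMzMzMzMzMzMzMzMzMzPu5VVVVVVVWZAAAMzMzMzMzMwzMzMzMzMzMzMzMzMzPu5VVVVVVVVZkAAADMzMzMzMzMMzMzMzMzMzMzMzMzPu5VVVVVVVVVVQAAAMzMzMzMzMwzMzMzMzMzMzMzMzPu5VVVVVVVVVVVAAAAzMzMzMzMwzMzMzMzMzMzMzMzPu7lVVVVVVVVVVUAAADMzMzMzMwzMzMzMzMzMzMzMzPu7uVVVVVVVVVVVQAADMzMzMzMwzMzMzMzMzMzMzMzPu7u5VVVVVVVVVVVAAAAAAAMzMwzMzMzMzMzMzMzMzM+7u7lVVVVVVVVVVUAAAAAAADN3dMzMzMzMzMzMzMzPu7u7lVVVVVVVVVVVQAAAAAADd3d0zMzMzMzMzMzMz7u7u7uVVVVtVVVVVVVAAAAAADd3d3TMzMzMzMzMzMzPu7u7u5VVVu7VVVVAAAAAAAADd3d3dMzMzMzMzMzMzM+7u7u7lVVu7tVVQAAAAAAAADd3d3d0zMzMzMzP//zMz7u7u7uVbu7u7VVAAAAAAAADd3d3d3TMzMzMzP////zPu7u7u7ru7u7u1AAAAAAAADd3d3d3dMzMzMzP/////8+7u7u7u67u7u7sAAAAAAADd3d3d3d0zMzMzM///////Du7u7u67u7u7u7AAAAAAAN3d3d3d3f8zMzM/////8AAADu7u7ru7u7u7uwAAAAAN3d3d3d3d///////////wAAAA7uAAu7u7u7u7u7AAAA3d3dDd3QAA//////////AAAAAAAAu7u7u7u7u7u7AADd3dAAAAAAAP////////8AAAAAAAC7u7u7u7u7u7sADd3d3QAAAAAA////////8AAAAAAAC7u7u7u7u7u7uwDd3d3dAAAAAAAP//////AAAAAAAAAAu7u7u7u7u7sA"/>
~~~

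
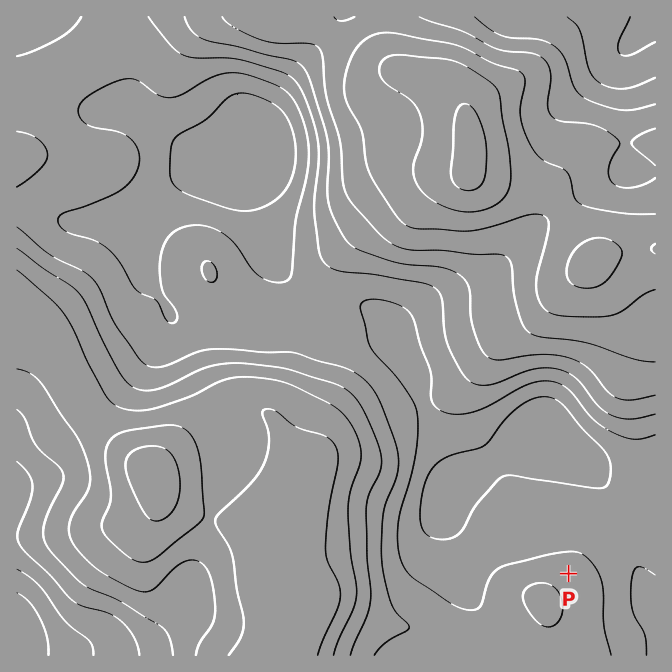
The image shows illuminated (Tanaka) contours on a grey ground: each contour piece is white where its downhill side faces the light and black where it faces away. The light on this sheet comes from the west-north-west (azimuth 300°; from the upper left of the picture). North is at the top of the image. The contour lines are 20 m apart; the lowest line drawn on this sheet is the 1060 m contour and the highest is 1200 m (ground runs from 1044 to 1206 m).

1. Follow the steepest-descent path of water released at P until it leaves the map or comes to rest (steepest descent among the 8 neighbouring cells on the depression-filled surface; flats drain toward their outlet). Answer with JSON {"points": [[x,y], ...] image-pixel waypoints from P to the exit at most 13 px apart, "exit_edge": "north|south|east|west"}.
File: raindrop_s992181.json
{"points": [[569, 574], [582, 560], [595, 548], [609, 548], [622, 548], [634, 555], [639, 568], [642, 582], [650, 594], [655, 598]], "exit_edge": "east"}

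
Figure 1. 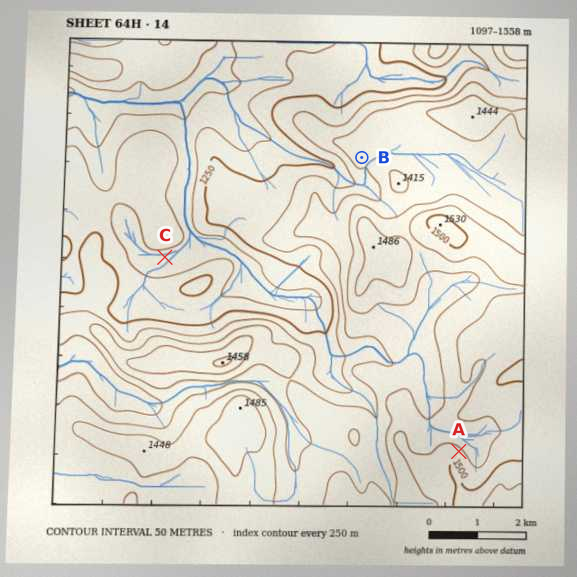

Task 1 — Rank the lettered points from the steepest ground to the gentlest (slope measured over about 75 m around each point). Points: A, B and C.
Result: A B C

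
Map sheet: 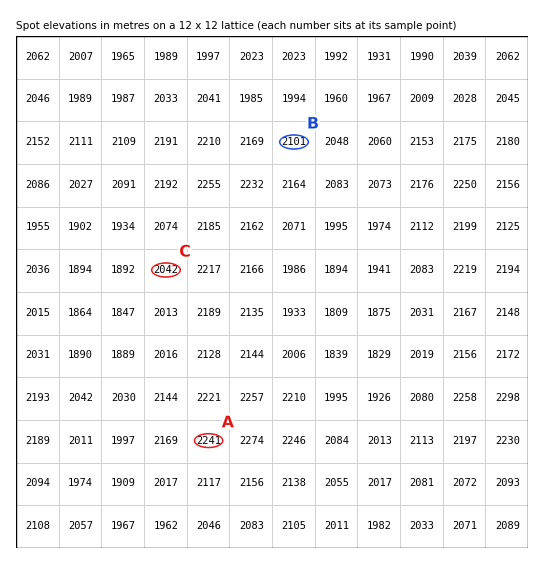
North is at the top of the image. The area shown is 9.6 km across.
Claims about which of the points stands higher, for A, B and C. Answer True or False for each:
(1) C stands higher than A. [False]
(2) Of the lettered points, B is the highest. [False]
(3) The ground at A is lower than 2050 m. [False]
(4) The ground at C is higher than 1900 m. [True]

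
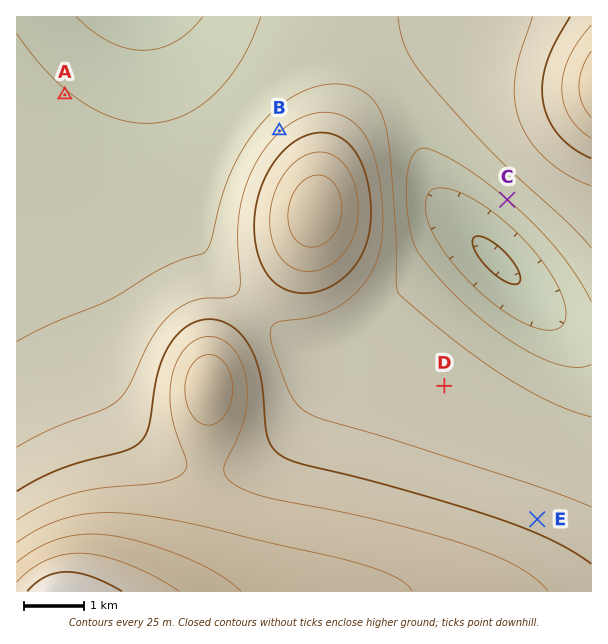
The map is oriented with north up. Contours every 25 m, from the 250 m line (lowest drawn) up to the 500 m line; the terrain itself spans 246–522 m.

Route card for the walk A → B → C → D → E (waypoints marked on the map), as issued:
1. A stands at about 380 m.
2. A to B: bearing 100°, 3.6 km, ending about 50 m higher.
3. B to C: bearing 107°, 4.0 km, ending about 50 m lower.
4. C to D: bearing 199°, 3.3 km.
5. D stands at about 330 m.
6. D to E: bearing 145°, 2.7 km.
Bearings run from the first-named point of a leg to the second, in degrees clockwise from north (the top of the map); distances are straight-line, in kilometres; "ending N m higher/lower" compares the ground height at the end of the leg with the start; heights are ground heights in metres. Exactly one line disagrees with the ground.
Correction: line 1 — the height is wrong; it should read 300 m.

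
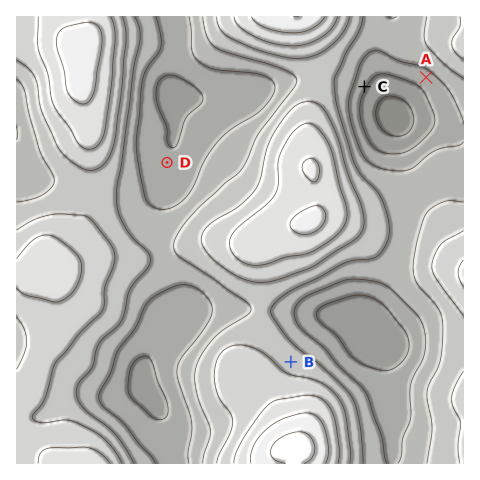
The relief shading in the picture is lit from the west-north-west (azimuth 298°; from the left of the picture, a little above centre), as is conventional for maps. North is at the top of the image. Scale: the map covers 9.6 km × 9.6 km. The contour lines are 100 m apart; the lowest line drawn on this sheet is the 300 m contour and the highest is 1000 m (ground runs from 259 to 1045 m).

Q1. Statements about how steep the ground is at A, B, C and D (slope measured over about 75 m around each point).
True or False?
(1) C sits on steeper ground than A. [True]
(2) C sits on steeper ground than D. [True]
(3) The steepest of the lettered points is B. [False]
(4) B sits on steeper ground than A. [False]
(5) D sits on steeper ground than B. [False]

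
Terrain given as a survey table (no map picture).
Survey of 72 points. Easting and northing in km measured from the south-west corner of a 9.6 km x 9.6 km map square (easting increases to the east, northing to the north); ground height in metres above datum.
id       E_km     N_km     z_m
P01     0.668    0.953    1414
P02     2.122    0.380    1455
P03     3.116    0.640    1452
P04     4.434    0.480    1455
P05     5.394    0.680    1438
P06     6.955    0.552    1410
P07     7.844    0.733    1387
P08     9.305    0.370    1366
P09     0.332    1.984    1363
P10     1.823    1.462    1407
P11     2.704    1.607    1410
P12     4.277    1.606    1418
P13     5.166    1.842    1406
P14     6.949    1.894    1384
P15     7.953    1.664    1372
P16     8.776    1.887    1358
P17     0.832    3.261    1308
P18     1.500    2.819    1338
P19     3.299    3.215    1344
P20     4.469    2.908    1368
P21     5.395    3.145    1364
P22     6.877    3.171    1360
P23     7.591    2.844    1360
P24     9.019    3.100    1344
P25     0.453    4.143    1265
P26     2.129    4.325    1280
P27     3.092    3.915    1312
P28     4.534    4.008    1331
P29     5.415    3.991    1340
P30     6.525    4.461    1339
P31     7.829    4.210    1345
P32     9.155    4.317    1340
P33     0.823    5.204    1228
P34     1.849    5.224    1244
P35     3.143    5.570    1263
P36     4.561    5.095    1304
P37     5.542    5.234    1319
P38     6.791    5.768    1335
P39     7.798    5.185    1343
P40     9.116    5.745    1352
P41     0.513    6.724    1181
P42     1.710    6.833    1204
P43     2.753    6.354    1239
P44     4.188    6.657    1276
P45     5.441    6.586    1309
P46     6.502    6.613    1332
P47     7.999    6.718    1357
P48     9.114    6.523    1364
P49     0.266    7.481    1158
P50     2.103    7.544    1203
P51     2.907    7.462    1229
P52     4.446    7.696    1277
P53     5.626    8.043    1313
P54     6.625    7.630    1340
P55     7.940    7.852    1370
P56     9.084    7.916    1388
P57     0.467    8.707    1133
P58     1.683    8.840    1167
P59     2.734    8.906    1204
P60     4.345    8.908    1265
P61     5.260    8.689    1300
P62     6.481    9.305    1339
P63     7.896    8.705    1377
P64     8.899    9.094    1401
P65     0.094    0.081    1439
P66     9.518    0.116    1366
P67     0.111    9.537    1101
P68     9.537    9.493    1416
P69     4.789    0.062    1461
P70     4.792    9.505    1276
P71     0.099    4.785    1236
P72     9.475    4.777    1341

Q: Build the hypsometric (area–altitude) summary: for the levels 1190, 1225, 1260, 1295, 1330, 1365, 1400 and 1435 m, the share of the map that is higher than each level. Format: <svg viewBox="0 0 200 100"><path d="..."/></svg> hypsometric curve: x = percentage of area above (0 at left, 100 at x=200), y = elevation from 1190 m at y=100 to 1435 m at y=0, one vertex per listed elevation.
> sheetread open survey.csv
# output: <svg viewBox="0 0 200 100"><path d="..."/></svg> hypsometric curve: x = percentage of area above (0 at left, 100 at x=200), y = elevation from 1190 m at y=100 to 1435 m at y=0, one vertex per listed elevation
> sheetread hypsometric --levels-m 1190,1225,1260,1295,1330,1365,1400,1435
<svg viewBox="0 0 200 100"><path d="M187 100l-12-14-15-15-18-14-24-14-56-14-33-15-18-14"/></svg>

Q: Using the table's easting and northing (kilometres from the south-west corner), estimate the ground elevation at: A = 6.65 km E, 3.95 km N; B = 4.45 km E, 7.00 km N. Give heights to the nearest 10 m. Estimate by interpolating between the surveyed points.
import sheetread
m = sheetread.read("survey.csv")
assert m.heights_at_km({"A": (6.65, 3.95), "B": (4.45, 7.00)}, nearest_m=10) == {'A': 1350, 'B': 1280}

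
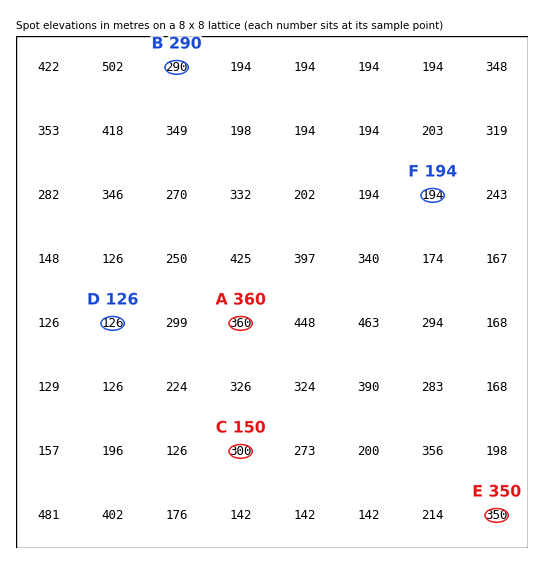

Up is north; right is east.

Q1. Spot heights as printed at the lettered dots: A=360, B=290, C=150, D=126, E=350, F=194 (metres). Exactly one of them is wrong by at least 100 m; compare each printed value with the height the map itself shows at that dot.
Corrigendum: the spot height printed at C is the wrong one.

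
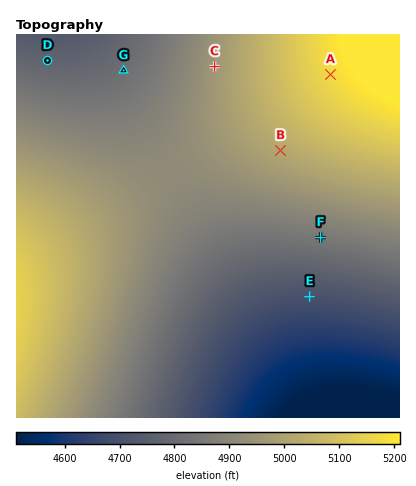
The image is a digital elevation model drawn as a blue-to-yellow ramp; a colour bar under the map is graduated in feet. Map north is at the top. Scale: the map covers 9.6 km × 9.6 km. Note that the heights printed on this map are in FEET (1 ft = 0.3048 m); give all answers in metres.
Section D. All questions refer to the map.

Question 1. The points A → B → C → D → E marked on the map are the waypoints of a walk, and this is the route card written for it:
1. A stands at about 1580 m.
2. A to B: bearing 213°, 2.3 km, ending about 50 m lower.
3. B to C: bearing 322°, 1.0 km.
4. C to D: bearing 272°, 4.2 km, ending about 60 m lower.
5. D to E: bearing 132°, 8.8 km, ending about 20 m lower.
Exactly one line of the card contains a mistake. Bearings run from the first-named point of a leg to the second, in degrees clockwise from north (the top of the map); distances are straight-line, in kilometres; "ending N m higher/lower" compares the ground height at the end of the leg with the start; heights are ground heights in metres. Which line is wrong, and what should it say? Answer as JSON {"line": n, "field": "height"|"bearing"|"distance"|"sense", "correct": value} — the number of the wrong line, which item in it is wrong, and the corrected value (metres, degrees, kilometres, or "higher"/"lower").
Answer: {"line": 3, "field": "distance", "correct": 2.7}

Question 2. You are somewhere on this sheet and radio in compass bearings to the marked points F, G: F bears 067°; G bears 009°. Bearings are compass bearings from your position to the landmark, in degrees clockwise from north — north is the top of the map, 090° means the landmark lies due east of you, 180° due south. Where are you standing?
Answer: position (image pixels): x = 81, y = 339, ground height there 1526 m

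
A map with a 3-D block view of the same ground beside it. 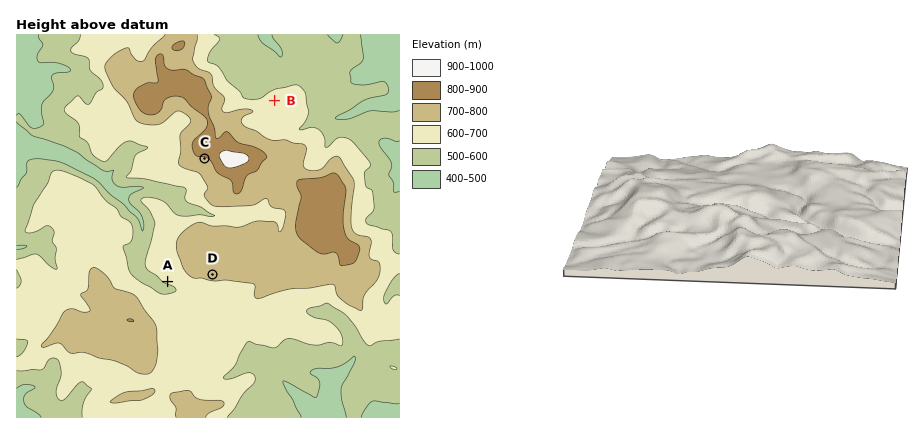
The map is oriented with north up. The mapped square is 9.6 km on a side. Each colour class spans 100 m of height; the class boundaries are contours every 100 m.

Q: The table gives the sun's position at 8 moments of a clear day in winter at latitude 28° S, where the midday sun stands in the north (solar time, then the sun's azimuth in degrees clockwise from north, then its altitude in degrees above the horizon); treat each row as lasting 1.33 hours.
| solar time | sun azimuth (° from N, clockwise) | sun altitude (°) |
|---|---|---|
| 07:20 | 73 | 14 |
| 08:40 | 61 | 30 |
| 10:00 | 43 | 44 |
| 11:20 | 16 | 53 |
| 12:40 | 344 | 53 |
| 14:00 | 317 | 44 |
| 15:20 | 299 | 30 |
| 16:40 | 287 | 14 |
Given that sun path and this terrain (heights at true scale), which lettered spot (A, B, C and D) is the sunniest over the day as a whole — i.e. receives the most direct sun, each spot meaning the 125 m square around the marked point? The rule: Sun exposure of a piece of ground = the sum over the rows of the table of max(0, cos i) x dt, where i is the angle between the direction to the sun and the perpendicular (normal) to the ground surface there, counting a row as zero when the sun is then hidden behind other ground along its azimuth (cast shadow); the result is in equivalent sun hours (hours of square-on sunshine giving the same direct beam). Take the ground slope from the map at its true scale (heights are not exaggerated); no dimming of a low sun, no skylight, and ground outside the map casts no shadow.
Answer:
B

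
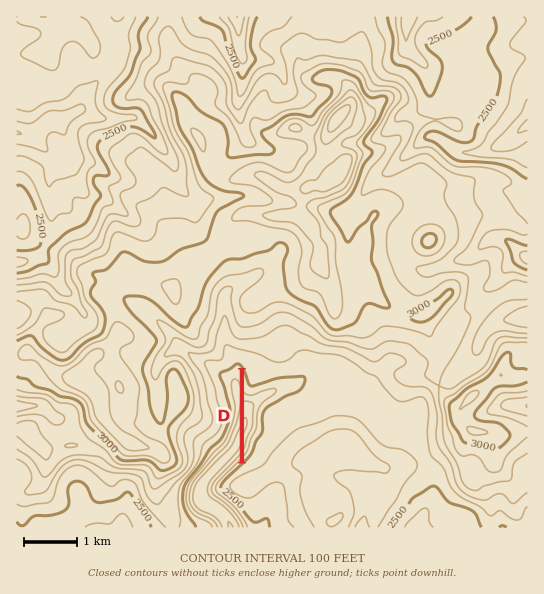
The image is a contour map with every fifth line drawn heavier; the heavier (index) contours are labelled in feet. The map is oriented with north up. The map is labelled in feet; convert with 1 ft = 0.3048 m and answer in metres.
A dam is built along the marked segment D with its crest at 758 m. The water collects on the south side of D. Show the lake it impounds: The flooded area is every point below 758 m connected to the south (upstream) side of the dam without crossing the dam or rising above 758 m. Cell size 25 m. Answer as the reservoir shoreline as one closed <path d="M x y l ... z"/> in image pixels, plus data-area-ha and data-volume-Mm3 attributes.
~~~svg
<path d="M245 376l0 84 6-6 2-11 8-12 0-17 3-5 21-14 12-4 4-5 0-5-2-2-20 0-21 6-4 3-4 0-3-5-2-7z" data-area-ha="63" data-volume-Mm3="18.60"/>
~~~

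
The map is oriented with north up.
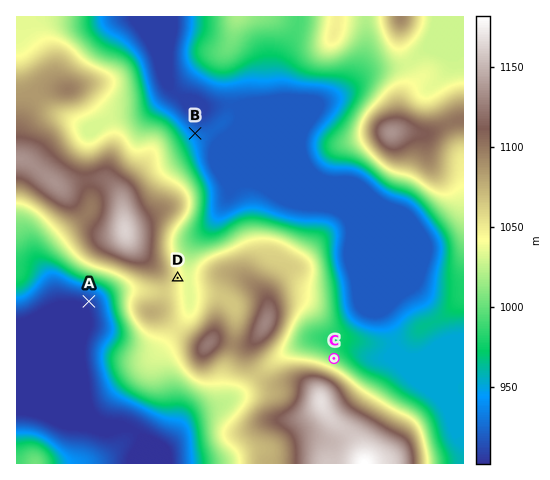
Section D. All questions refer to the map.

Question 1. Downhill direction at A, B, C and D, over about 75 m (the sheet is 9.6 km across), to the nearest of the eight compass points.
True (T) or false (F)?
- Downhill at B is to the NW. F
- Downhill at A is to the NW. F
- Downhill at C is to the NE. T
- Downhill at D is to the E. T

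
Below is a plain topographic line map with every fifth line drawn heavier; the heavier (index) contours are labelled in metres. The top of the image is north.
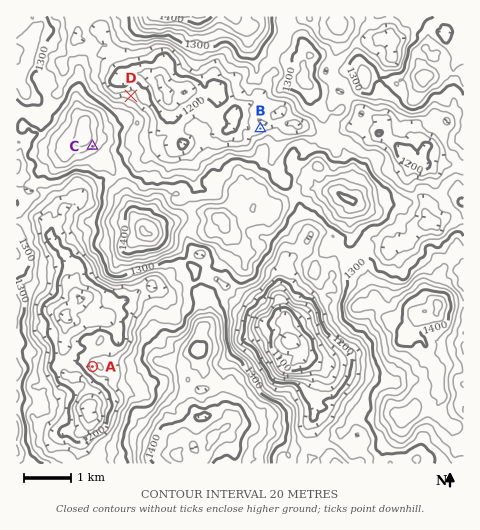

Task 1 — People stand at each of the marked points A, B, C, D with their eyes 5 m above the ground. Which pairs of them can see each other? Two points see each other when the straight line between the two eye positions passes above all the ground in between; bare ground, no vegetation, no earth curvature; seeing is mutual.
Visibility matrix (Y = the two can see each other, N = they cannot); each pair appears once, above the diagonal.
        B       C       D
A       N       Y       N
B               Y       Y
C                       N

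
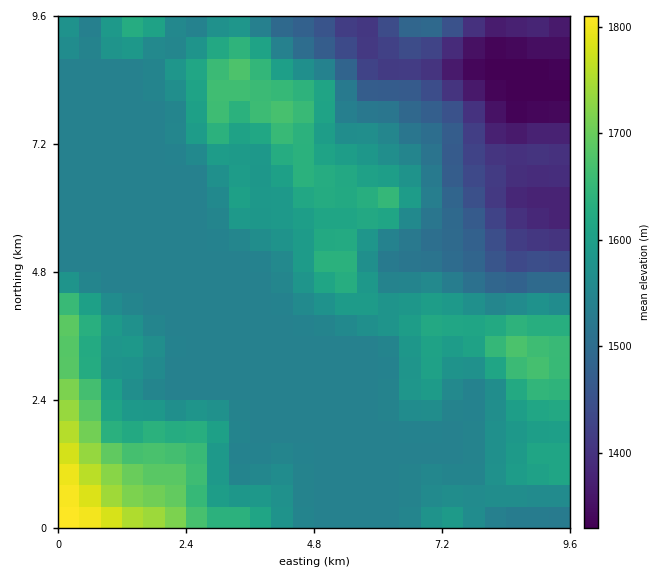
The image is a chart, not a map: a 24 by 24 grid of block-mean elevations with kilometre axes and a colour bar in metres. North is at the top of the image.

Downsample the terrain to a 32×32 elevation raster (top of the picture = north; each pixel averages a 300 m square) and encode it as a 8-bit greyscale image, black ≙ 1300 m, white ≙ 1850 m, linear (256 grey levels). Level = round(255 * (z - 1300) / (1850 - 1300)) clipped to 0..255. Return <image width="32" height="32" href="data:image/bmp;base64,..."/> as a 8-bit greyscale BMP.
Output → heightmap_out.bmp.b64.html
<image width="32" height="32" href="data:image/bmp;base64,Qk02CAAAAAAAADYEAAAoAAAAIAAAACAAAAABAAgAAAAAAAAEAAATCwAAEwsAAAABAAAAAAAAAAAAAAEBAQACAgIAAwMDAAQEBAAFBQUABgYGAAcHBwAICAgACQkJAAoKCgALCwsADAwMAA0NDQAODg4ADw8PABAQEAAREREAEhISABMTEwAUFBQAFRUVABYWFgAXFxcAGBgYABkZGQAaGhoAGxsbABwcHAAdHR0AHh4eAB8fHwAgICAAISEhACIiIgAjIyMAJCQkACUlJQAmJiYAJycnACgoKAApKSkAKioqACsrKwAsLCwALS0tAC4uLgAvLy8AMDAwADExMQAyMjIAMzMzADQ0NAA1NTUANjY2ADc3NwA4ODgAOTk5ADo6OgA7OzsAPDw8AD09PQA+Pj4APz8/AEBAQABBQUEAQkJCAENDQwBEREQARUVFAEZGRgBHR0cASEhIAElJSQBKSkoAS0tLAExMTABNTU0ATk5OAE9PTwBQUFAAUVFRAFJSUgBTU1MAVFRUAFVVVQBWVlYAV1dXAFhYWABZWVkAWlpaAFtbWwBcXFwAXV1dAF5eXgBfX18AYGBgAGFhYQBiYmIAY2NjAGRkZABlZWUAZmZmAGdnZwBoaGgAaWlpAGpqagBra2sAbGxsAG1tbQBubm4Ab29vAHBwcABxcXEAcnJyAHNzcwB0dHQAdXV1AHZ2dgB3d3cAeHh4AHl5eQB6enoAe3t7AHx8fAB9fX0Afn5+AH9/fwCAgIAAgYGBAIKCggCDg4MAhISEAIWFhQCGhoYAh4eHAIiIiACJiYkAioqKAIuLiwCMjIwAjY2NAI6OjgCPj48AkJCQAJGRkQCSkpIAk5OTAJSUlACVlZUAlpaWAJeXlwCYmJgAmZmZAJqamgCbm5sAnJycAJ2dnQCenp4An5+fAKCgoAChoaEAoqKiAKOjowCkpKQApaWlAKampgCnp6cAqKioAKmpqQCqqqoAq6urAKysrACtra0Arq6uAK+vrwCwsLAAsbGxALKysgCzs7MAtLS0ALW1tQC2trYAt7e3ALi4uAC5ubkAurq6ALu7uwC8vLwAvb29AL6+vgC/v78AwMDAAMHBwQDCwsIAw8PDAMTExADFxcUAxsbGAMfHxwDIyMgAycnJAMrKygDLy8sAzMzMAM3NzQDOzs4Az8/PANDQ0ADR0dEA0tLSANPT0wDU1NQA1dXVANbW1gDX19cA2NjYANnZ2QDa2toA29vbANzc3ADd3d0A3t7eAN/f3wDg4OAA4eHhAOLi4gDj4+MA5OTkAOXl5QDm5uYA5+fnAOjo6ADp6ekA6urqAOvr6wDs7OwA7e3tAO7u7gDv7+8A8PDwAPHx8QDy8vIA8/PzAPT09AD19fUA9vb2APf39wD4+PgA+fn5APr6+gD7+/sA/Pz8AP39/QD+/v4A////AO3r6ODW0crAsaKgn5SGe3FwcHBwcHF4g4qBc2xqampp6+jf0MXDv7inlI6OjIZ5cHBwcHBwcHR7f313dnNycXDq5NXHv7m3taiQf3p8f3hwcHBwcHBwdXh3d3mAgoKCg+jczMO6s7OzrJN5cHJ5d3BwcHBwcHBydHFwdYCIjZGS4tPEt66urayolHhwcHNzcHBwcHBwcHBwcHB1f4aOlJHay7ehnKSin6CVfnBwcHBwcHBwcHBwcHBwcHV+g4mOi9LFqpCNlZGOk5OBcXBwcHBwcHBwcHBzcnBwdICFiI6Nyr+ljISDfXl9f3VwcHBwcHBwcHBwd398cnBxfouRlZbEuKCJfXZxcHBwcHBwcHBwcHBwcHB7iIZ3cHF9kZ6enrmokoJ9eHFwcHBwcHBwcHBwcHBwcHqLjH51eoicqaais6CJf4KBdXBwcHBwcHBwcHBwcHBweYqNhYKNn6uvp6O0o4uDhYF1cHBwcHBwcHBwcHBwcHJ8i46Ki5alrKmkpbenj4aBeHFwcHBwcHBwcHBwc3d6foSPlJKQk5mhnpuesaGLgXlxcHBwcHBwcHBxdXl/hIeGhoyRj4uFgomPioaai3lycHBwcHBwcHBwcHV9hIyPhnx7gIN9dm1mZ25ybn50cHBwcHBwcHBwcHBwe4WRnJWAcW5zdGtiW1NPVFhVcHBwcHBwcHBwcHBwcHF9ipqik3lqZmZkXlpTSEBERkFwcHBwcHBwcHBwcHB0eX+Kl52QeWtnY15bV09DODc4NXBwcHBwcHBwcHBzfH+EhIqRlJGHe3FmX1tWTD81LysocHBwcHBwcHBwcHyJhYSHjJGRkZeYhnBlW1JGNy0oJSRwcHBwcHBwcHBxgY2Gg4uTlpaTnKaWfWpZTD4wJyUkI3BwcHBwcHBwcHOFi4SEkJuZl5STlY19aVRFPDEpJycocHBwcHBwcHBweIiGg4iYnpeSj4eDf3VjUEI7My4uLS5wcHBwcHBwcXeGjYaEkZ6aj4mIgnx2bWFRQDUuLC8uLXBwcHBwcHB1hZiYio2eopqNf359d2xkX1NBLyIgJCYlcHBwcHBwcHSIoqKVn6ypoZB4b3BtYlhXTz0qGRMVGBhwcHBwcHBwdYeiqaCnrKell3liXV5aUktBMSATDg4PD3BwcHBwcHd/jKCtqKWknpySd1lLS0xJPi4gFg8ODg4OcHBwcHBweIaQnq6upJeIgXlmTDk2NzYvIRUPDg4ODhB1cHF4eHNyfIiWpKidhXBlW009MjI2NjAjFg8ODhARE4N0d4yTiHhwdoOQlIZwX1ZMQDczPUlORjYmGhQWGxsZgXBxiJeXiHRud4F/bl1UUko7MTI/UV5cTDkoICMnJB4="/>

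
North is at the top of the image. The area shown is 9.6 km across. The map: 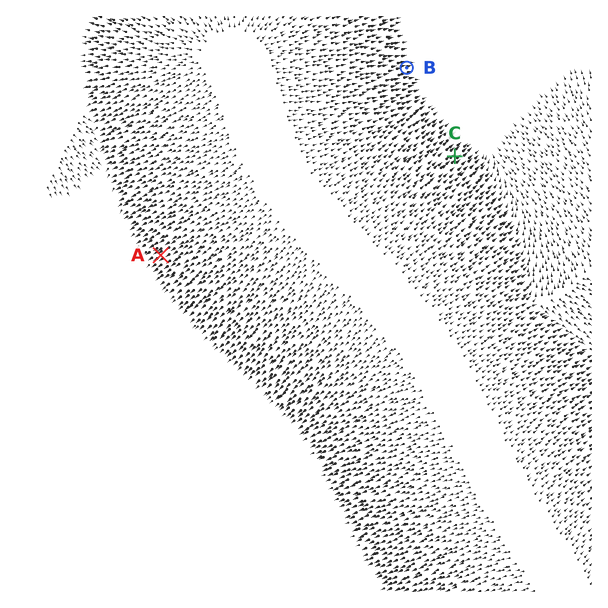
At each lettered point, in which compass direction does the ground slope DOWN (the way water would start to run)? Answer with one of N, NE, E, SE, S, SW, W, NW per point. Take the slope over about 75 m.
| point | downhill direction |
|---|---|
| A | SW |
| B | E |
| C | NE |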